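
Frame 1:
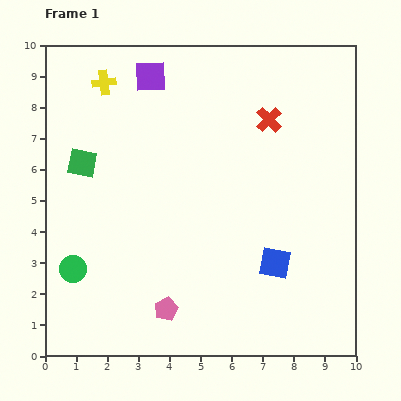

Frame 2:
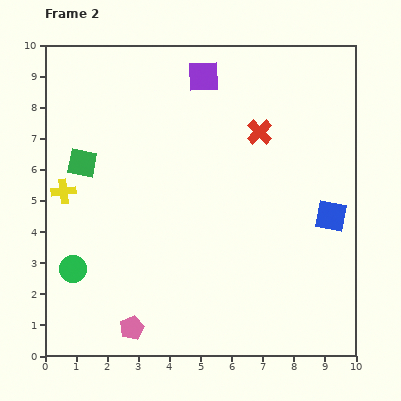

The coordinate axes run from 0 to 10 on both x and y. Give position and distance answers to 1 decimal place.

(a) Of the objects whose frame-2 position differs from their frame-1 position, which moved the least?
the red cross

(moved 0.5)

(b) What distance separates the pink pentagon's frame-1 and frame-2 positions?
1.3

The pink pentagon moved from (3.9, 1.5) to (2.8, 0.9), a distance of √(1.1² + 0.6²) ≈ 1.3.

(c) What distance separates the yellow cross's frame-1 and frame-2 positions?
3.7

The yellow cross moved from (1.9, 8.8) to (0.6, 5.3), a distance of √(1.3² + 3.5²) ≈ 3.7.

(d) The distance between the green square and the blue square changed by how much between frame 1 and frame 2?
+1.2

Distance in frame 1: 7.0. Distance in frame 2: 8.2.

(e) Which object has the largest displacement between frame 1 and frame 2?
the yellow cross

(moved 3.7; next 2.3)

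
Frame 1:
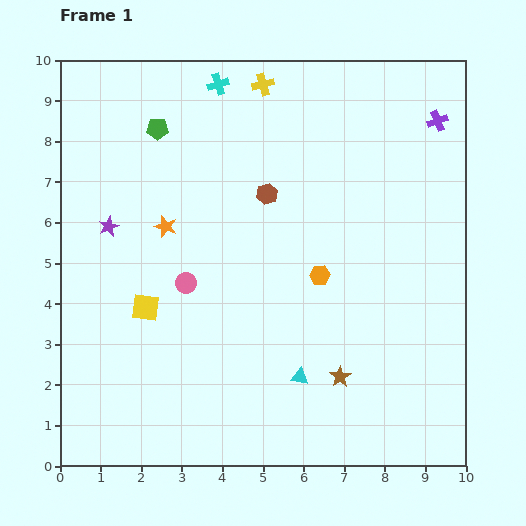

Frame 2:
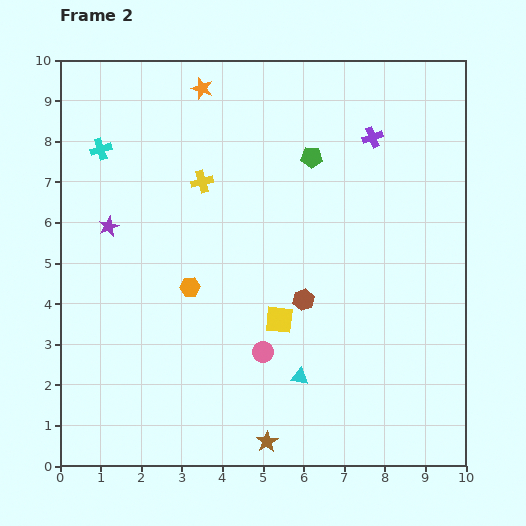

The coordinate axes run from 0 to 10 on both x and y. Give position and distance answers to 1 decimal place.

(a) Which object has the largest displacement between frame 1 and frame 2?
the green pentagon

(moved 3.9; next 3.5)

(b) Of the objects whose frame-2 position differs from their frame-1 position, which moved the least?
the purple cross

(moved 1.6)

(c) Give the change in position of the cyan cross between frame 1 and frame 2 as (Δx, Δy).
(-2.9, -1.6)

The cyan cross was at (3.9, 9.4) in frame 1 and (1.0, 7.8) in frame 2.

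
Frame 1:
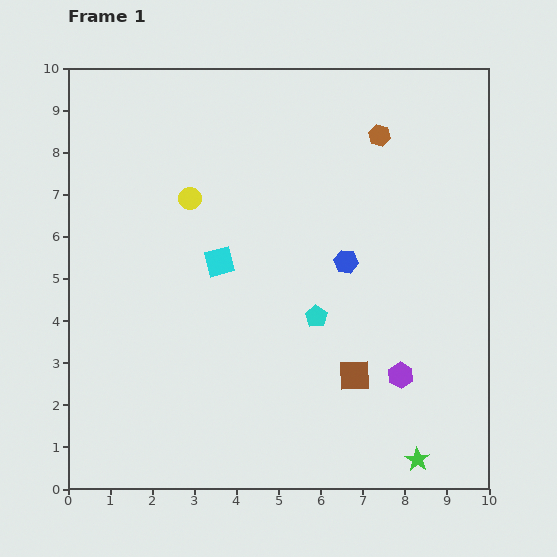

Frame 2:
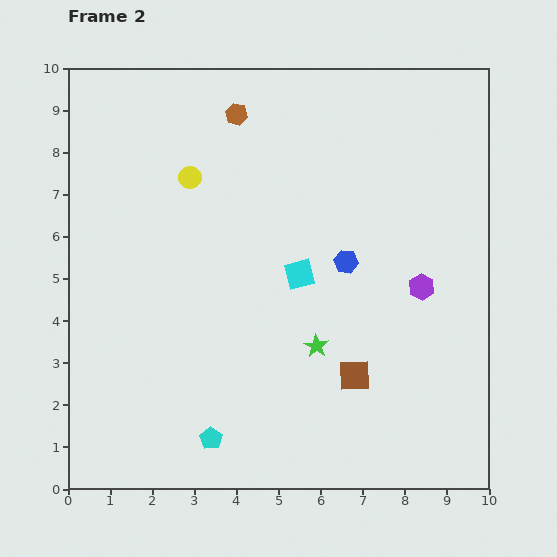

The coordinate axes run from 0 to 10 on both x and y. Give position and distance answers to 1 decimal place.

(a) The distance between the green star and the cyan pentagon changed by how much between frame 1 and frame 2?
-0.9

Distance in frame 1: 4.2. Distance in frame 2: 3.3.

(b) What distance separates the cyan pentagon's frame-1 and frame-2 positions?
3.8

The cyan pentagon moved from (5.9, 4.1) to (3.4, 1.2), a distance of √(2.5² + 2.9²) ≈ 3.8.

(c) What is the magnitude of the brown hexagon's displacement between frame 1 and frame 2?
3.4

The brown hexagon moved from (7.4, 8.4) to (4.0, 8.9), a distance of √(3.4² + 0.5²) ≈ 3.4.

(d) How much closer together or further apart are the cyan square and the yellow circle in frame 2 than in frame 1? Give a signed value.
+1.8

Distance in frame 1: 1.7. Distance in frame 2: 3.5.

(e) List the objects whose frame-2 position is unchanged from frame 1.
the brown square, the blue hexagon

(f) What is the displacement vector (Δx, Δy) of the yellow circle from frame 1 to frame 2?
(0.0, 0.5)

The yellow circle was at (2.9, 6.9) in frame 1 and (2.9, 7.4) in frame 2.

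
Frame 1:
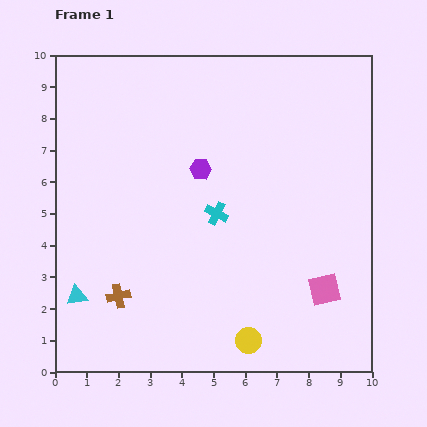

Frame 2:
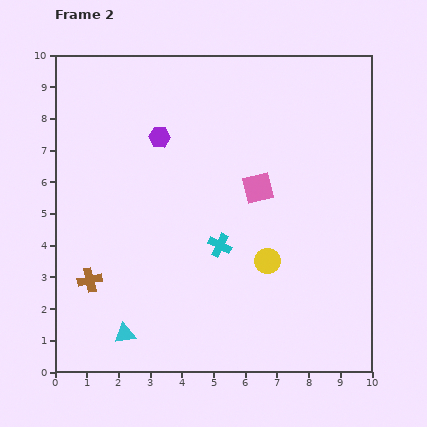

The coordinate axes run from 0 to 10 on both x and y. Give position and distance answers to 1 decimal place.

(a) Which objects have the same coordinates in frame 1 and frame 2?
none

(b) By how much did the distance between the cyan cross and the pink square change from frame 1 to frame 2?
-2.0

Distance in frame 1: 4.2. Distance in frame 2: 2.2.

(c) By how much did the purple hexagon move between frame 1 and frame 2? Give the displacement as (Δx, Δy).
(-1.3, 1.0)

The purple hexagon was at (4.6, 6.4) in frame 1 and (3.3, 7.4) in frame 2.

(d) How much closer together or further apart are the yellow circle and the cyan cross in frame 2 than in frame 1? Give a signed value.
-2.5

Distance in frame 1: 4.1. Distance in frame 2: 1.6.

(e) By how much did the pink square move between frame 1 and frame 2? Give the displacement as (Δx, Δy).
(-2.1, 3.2)

The pink square was at (8.5, 2.6) in frame 1 and (6.4, 5.8) in frame 2.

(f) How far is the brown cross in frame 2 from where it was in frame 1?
1.0

The brown cross moved from (2.0, 2.4) to (1.1, 2.9), a distance of √(0.9² + 0.5²) ≈ 1.0.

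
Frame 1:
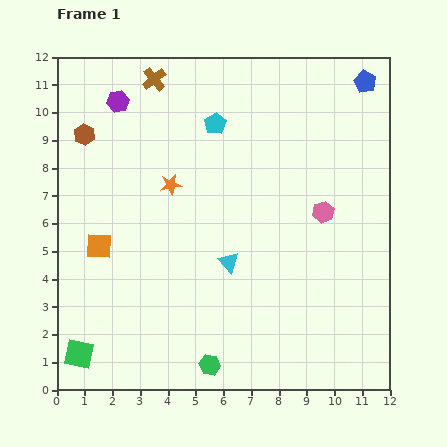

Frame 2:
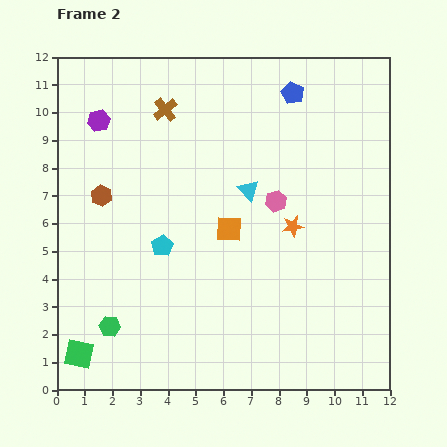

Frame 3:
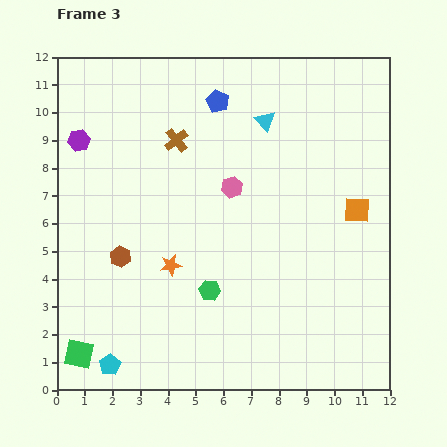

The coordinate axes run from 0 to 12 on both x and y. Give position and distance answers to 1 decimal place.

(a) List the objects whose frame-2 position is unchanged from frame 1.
the green square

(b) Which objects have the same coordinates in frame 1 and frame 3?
the green square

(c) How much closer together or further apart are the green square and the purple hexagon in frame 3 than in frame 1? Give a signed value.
-1.5

Distance in frame 1: 9.2. Distance in frame 3: 7.7.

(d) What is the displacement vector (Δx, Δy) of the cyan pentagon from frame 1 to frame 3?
(-3.8, -8.7)

The cyan pentagon was at (5.7, 9.6) in frame 1 and (1.9, 0.9) in frame 3.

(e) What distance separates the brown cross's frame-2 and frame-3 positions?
1.2

The brown cross moved from (3.9, 10.1) to (4.3, 9.0), a distance of √(0.4² + 1.1²) ≈ 1.2.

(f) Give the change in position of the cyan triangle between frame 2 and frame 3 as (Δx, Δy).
(0.6, 2.5)

The cyan triangle was at (6.9, 7.2) in frame 2 and (7.5, 9.7) in frame 3.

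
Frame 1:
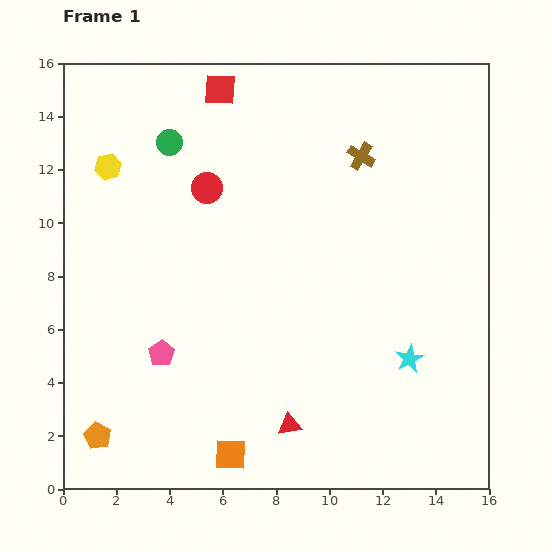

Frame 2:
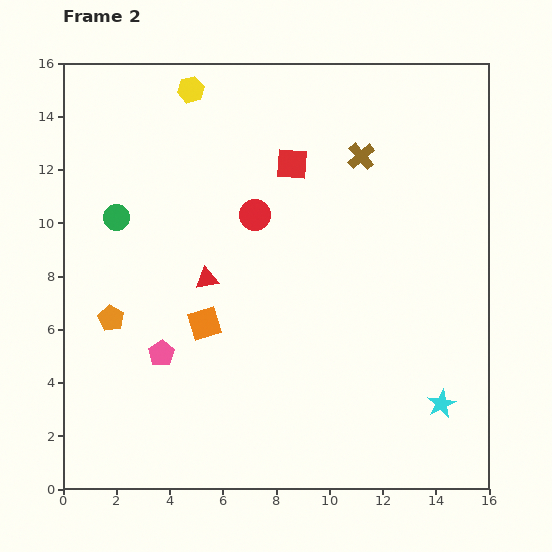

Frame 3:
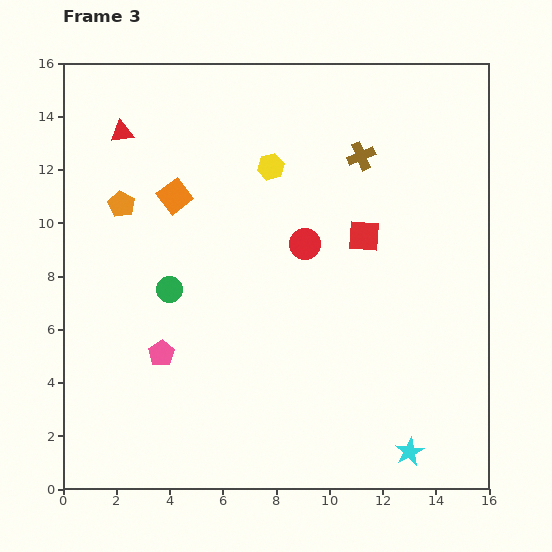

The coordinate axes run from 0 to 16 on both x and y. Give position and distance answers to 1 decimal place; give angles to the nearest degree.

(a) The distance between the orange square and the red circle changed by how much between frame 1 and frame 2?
-5.5

Distance in frame 1: 10.0. Distance in frame 2: 4.5.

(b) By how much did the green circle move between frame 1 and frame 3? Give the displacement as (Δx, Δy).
(0.0, -5.5)

The green circle was at (4.0, 13.0) in frame 1 and (4.0, 7.5) in frame 3.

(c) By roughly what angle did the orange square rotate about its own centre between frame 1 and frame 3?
40° counter-clockwise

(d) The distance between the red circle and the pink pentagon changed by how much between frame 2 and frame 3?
+0.5

Distance in frame 2: 6.3. Distance in frame 3: 6.8.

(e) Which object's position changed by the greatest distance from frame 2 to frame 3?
the red triangle

(moved 6.4; next 4.9)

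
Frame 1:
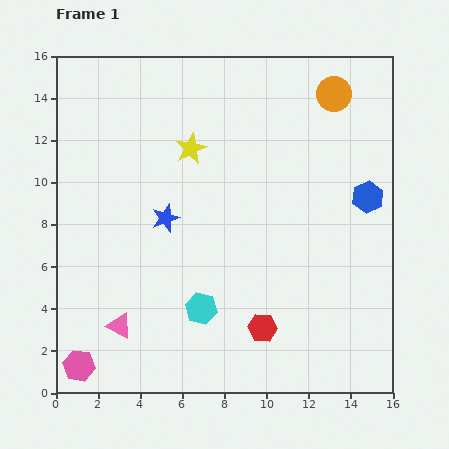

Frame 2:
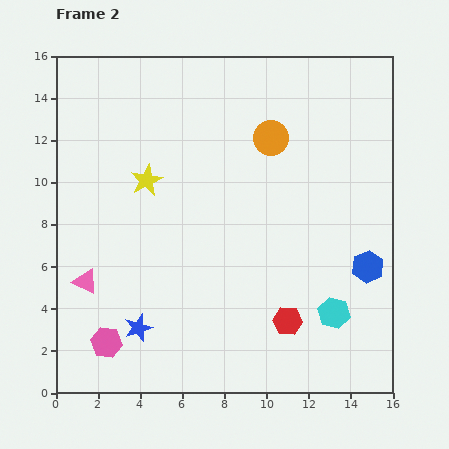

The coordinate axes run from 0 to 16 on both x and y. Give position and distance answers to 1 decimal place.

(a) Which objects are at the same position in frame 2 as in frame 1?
none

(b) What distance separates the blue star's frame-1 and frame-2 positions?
5.4

The blue star moved from (5.2, 8.3) to (3.9, 3.1), a distance of √(1.3² + 5.2²) ≈ 5.4.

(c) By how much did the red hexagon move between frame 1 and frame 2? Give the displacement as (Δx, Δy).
(1.2, 0.3)

The red hexagon was at (9.8, 3.1) in frame 1 and (11.0, 3.4) in frame 2.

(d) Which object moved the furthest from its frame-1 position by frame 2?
the cyan hexagon

(moved 6.3; next 5.4)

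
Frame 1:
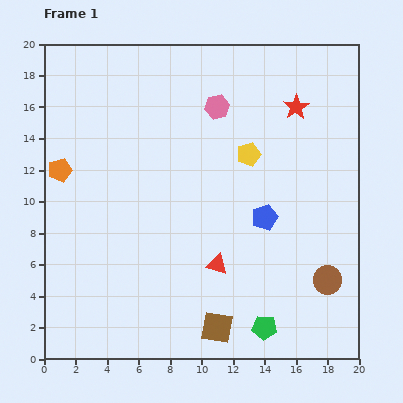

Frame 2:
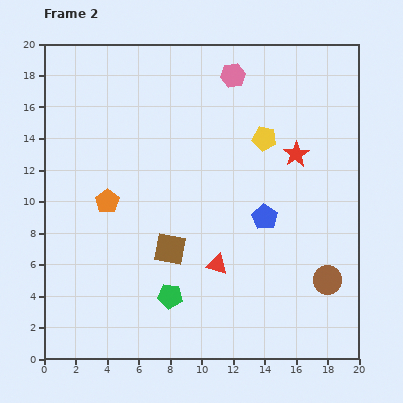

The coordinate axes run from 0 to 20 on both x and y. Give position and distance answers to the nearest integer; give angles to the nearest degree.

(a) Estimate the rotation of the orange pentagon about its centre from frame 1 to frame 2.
19° counter-clockwise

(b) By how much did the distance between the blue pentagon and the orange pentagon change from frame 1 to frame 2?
-3

Distance in frame 1: 13. Distance in frame 2: 10.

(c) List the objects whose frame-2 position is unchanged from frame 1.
the red triangle, the blue pentagon, the brown circle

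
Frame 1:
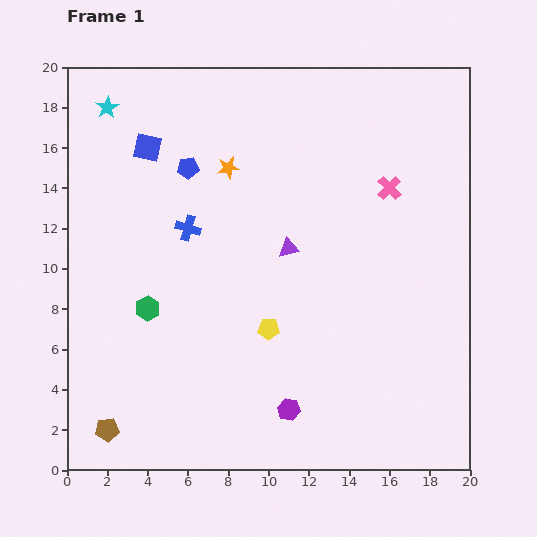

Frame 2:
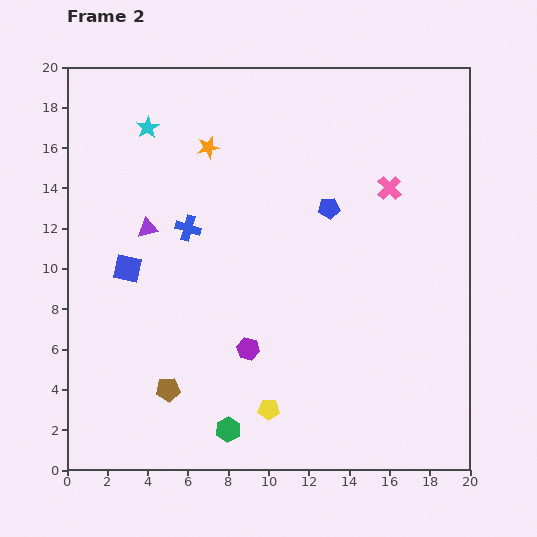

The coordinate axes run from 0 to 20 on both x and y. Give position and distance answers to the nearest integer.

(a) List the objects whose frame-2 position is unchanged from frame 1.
the blue cross, the pink cross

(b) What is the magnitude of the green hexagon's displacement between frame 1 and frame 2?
7

The green hexagon moved from (4, 8) to (8, 2), a distance of √(4² + 6²) ≈ 7.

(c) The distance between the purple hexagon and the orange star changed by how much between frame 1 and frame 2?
-2

Distance in frame 1: 12. Distance in frame 2: 10.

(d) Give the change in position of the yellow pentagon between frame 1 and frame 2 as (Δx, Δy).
(0, -4)

The yellow pentagon was at (10, 7) in frame 1 and (10, 3) in frame 2.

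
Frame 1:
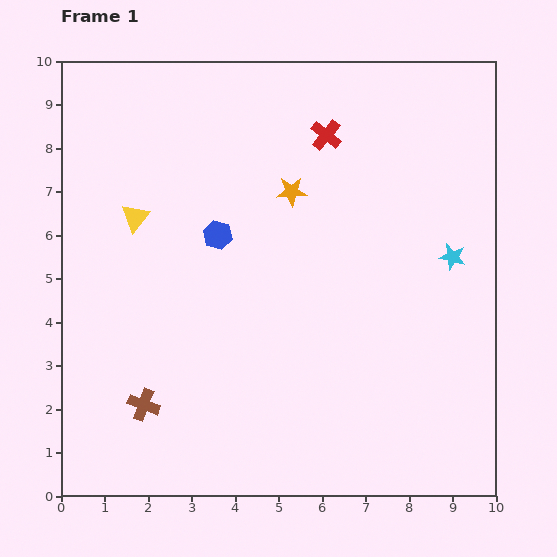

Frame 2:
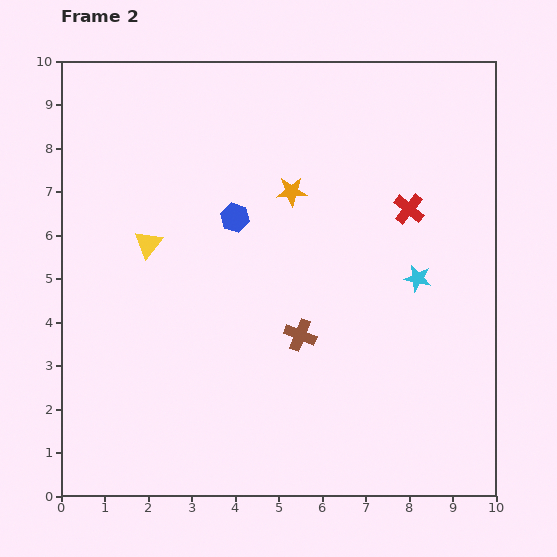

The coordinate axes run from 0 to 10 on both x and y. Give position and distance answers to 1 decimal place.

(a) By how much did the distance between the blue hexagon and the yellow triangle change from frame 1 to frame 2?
+0.2

Distance in frame 1: 1.9. Distance in frame 2: 2.1.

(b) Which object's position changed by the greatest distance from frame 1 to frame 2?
the brown cross

(moved 3.9; next 2.5)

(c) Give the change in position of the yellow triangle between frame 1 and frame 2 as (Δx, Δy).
(0.3, -0.6)

The yellow triangle was at (1.7, 6.4) in frame 1 and (2.0, 5.8) in frame 2.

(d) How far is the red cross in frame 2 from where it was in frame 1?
2.5

The red cross moved from (6.1, 8.3) to (8.0, 6.6), a distance of √(1.9² + 1.7²) ≈ 2.5.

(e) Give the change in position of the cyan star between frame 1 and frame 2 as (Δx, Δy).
(-0.8, -0.5)

The cyan star was at (9.0, 5.5) in frame 1 and (8.2, 5.0) in frame 2.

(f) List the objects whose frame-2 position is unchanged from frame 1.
the orange star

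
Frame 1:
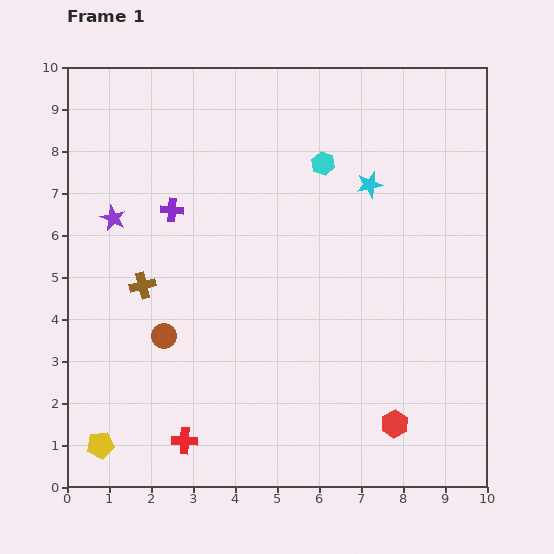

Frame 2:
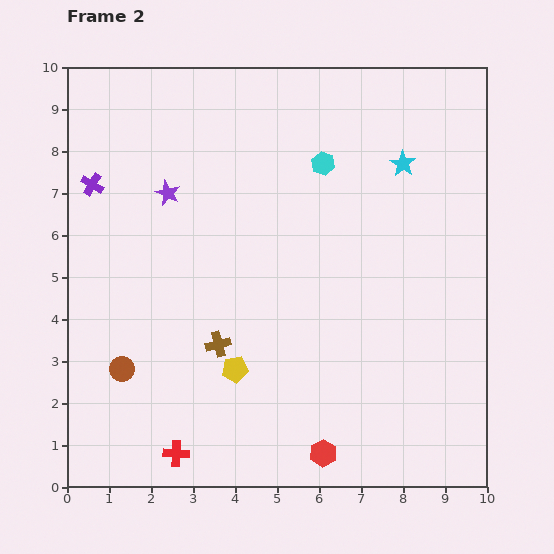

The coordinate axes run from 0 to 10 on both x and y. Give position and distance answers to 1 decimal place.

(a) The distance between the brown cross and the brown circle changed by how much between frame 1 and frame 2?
+1.1

Distance in frame 1: 1.3. Distance in frame 2: 2.4.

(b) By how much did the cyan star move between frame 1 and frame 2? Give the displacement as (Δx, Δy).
(0.8, 0.5)

The cyan star was at (7.2, 7.2) in frame 1 and (8.0, 7.7) in frame 2.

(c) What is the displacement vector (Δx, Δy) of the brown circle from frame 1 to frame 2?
(-1.0, -0.8)

The brown circle was at (2.3, 3.6) in frame 1 and (1.3, 2.8) in frame 2.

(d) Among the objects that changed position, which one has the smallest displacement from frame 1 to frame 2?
the red cross

(moved 0.4)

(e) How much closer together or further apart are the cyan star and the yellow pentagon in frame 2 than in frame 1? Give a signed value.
-2.6

Distance in frame 1: 8.9. Distance in frame 2: 6.3.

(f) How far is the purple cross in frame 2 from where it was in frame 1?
2.0

The purple cross moved from (2.5, 6.6) to (0.6, 7.2), a distance of √(1.9² + 0.6²) ≈ 2.0.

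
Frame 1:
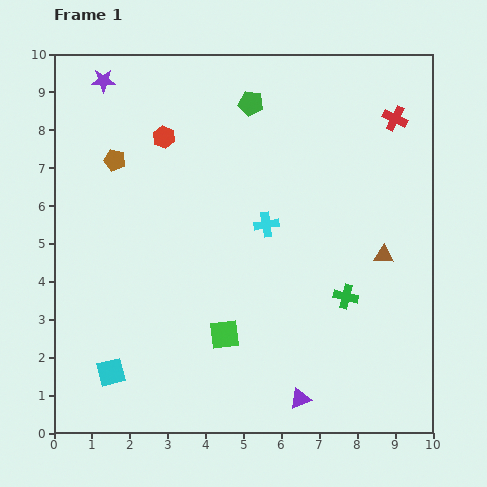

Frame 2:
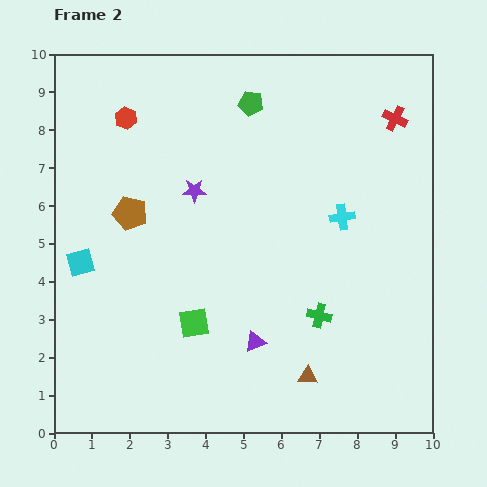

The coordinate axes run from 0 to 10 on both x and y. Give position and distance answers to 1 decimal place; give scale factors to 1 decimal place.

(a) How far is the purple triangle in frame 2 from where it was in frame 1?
1.9

The purple triangle moved from (6.5, 0.9) to (5.3, 2.4), a distance of √(1.2² + 1.5²) ≈ 1.9.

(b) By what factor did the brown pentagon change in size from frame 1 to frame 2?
1.6×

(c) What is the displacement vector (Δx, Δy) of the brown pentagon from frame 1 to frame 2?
(0.4, -1.4)

The brown pentagon was at (1.6, 7.2) in frame 1 and (2.0, 5.8) in frame 2.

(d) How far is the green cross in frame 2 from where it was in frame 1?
0.9

The green cross moved from (7.7, 3.6) to (7.0, 3.1), a distance of √(0.7² + 0.5²) ≈ 0.9.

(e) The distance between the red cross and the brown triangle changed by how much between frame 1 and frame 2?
+3.6

Distance in frame 1: 3.6. Distance in frame 2: 7.2.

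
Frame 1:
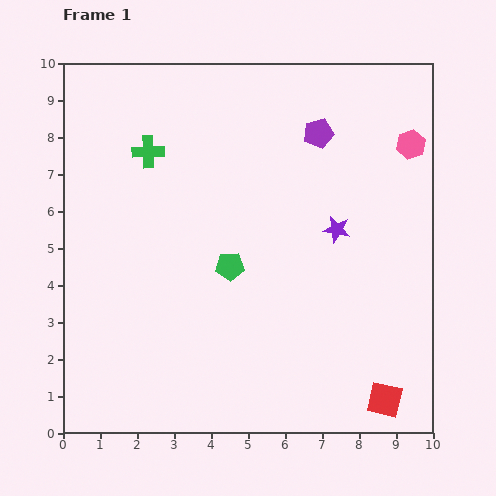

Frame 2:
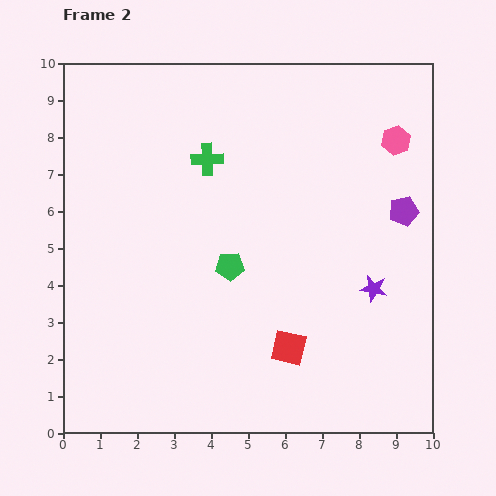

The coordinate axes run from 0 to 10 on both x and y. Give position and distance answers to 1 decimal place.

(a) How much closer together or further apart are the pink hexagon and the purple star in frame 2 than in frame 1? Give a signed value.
+1.0

Distance in frame 1: 3.0. Distance in frame 2: 4.0.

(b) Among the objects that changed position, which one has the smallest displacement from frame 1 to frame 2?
the pink hexagon

(moved 0.4)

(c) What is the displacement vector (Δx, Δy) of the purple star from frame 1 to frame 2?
(1.0, -1.6)

The purple star was at (7.4, 5.5) in frame 1 and (8.4, 3.9) in frame 2.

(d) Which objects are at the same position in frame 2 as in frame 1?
the green pentagon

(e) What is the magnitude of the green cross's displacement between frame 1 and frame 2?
1.6

The green cross moved from (2.3, 7.6) to (3.9, 7.4), a distance of √(1.6² + 0.2²) ≈ 1.6.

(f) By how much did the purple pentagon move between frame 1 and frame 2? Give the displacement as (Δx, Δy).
(2.3, -2.1)

The purple pentagon was at (6.9, 8.1) in frame 1 and (9.2, 6.0) in frame 2.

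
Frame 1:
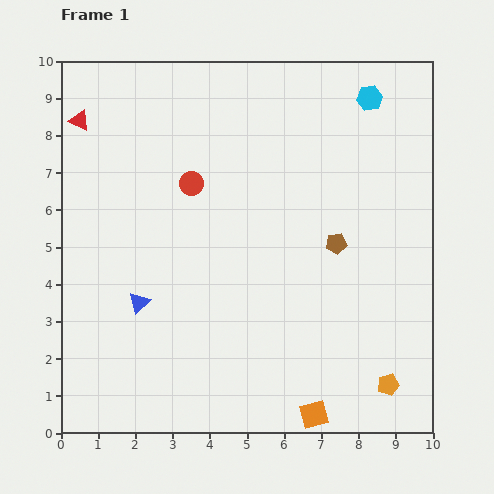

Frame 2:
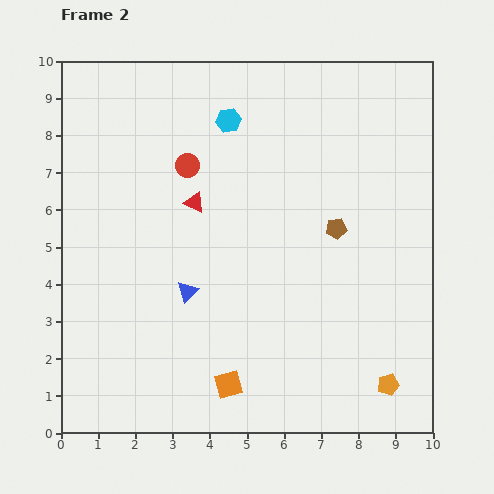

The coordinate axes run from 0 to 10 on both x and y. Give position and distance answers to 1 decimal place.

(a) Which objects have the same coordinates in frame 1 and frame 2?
the orange pentagon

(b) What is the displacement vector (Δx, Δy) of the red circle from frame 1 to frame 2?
(-0.1, 0.5)

The red circle was at (3.5, 6.7) in frame 1 and (3.4, 7.2) in frame 2.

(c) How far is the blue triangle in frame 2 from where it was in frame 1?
1.3

The blue triangle moved from (2.1, 3.5) to (3.4, 3.8), a distance of √(1.3² + 0.3²) ≈ 1.3.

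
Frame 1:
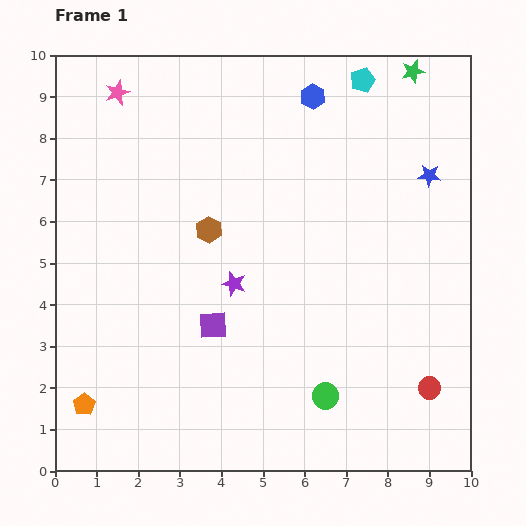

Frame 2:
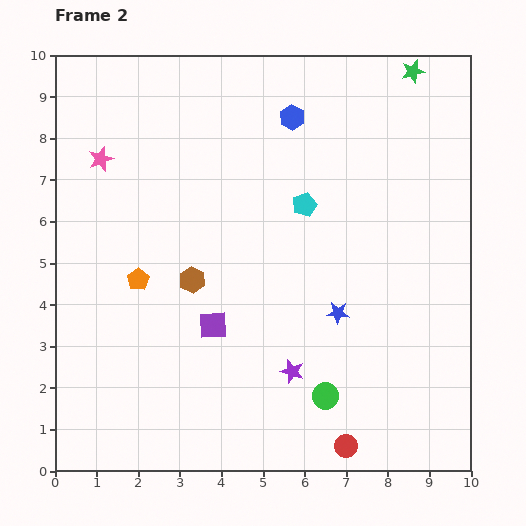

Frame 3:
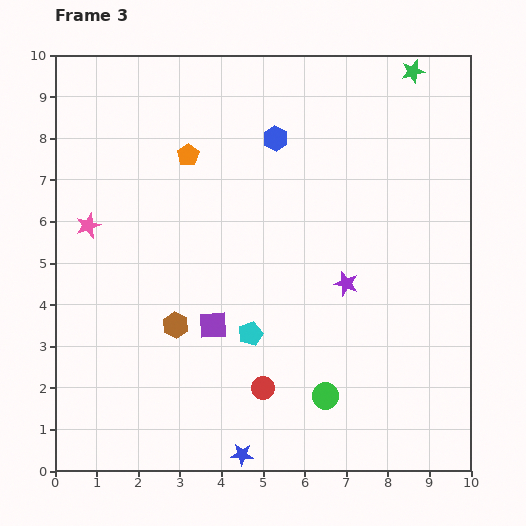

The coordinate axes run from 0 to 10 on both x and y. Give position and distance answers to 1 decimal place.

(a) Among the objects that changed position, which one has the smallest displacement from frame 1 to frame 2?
the blue hexagon

(moved 0.7)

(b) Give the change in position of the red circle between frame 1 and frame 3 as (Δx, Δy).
(-4.0, 0.0)

The red circle was at (9.0, 2.0) in frame 1 and (5.0, 2.0) in frame 3.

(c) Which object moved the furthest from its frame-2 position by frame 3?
the blue star

(moved 4.1; next 3.4)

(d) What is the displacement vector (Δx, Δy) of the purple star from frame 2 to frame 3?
(1.3, 2.1)

The purple star was at (5.7, 2.4) in frame 2 and (7.0, 4.5) in frame 3.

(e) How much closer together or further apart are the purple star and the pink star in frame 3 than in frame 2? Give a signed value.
-0.5

Distance in frame 2: 6.9. Distance in frame 3: 6.4.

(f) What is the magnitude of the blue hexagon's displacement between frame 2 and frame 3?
0.6

The blue hexagon moved from (5.7, 8.5) to (5.3, 8.0), a distance of √(0.4² + 0.5²) ≈ 0.6.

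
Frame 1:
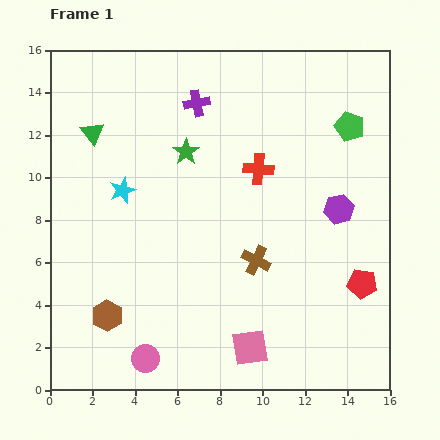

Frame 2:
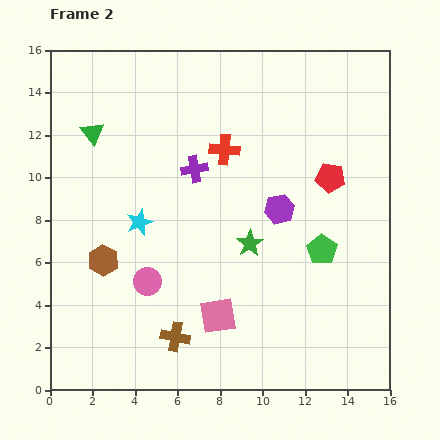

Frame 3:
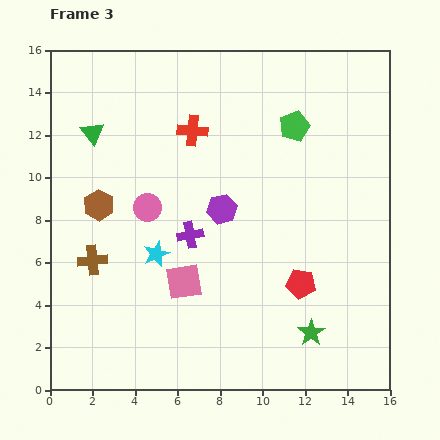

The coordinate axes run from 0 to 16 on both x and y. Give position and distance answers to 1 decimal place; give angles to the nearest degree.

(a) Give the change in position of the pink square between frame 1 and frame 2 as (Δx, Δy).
(-1.5, 1.5)

The pink square was at (9.4, 2.0) in frame 1 and (7.9, 3.5) in frame 2.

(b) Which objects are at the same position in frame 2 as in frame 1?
the green triangle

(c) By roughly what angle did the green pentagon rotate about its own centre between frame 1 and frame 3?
30° clockwise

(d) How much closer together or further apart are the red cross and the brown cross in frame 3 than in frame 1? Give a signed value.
+3.4

Distance in frame 1: 4.3. Distance in frame 3: 7.7.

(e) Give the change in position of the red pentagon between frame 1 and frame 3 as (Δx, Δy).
(-2.9, 0.0)

The red pentagon was at (14.7, 5.0) in frame 1 and (11.8, 5.0) in frame 3.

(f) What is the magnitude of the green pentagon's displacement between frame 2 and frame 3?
5.9

The green pentagon moved from (12.8, 6.6) to (11.5, 12.4), a distance of √(1.3² + 5.8²) ≈ 5.9.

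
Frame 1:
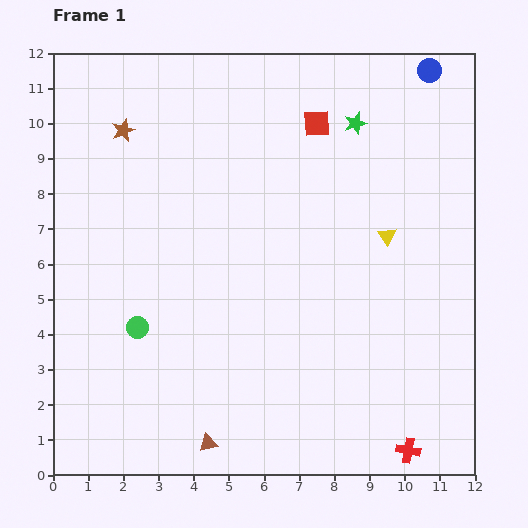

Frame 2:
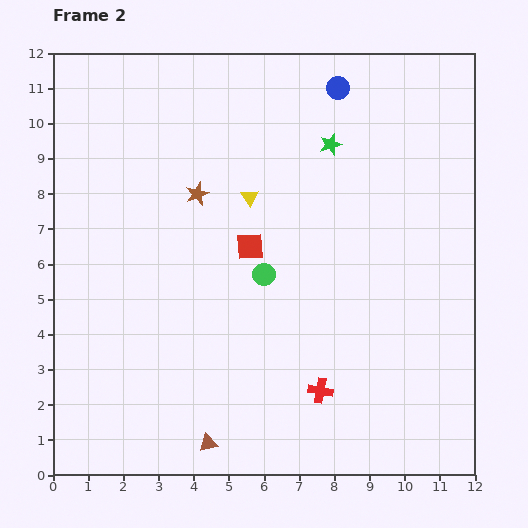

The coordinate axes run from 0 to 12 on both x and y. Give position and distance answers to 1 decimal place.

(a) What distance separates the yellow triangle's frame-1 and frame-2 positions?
4.1

The yellow triangle moved from (9.5, 6.8) to (5.6, 7.9), a distance of √(3.9² + 1.1²) ≈ 4.1.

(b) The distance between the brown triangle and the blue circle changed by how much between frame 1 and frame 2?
-1.5

Distance in frame 1: 12.3. Distance in frame 2: 10.8.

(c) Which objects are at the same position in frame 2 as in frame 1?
the brown triangle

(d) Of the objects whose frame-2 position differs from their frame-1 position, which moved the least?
the green star

(moved 0.9)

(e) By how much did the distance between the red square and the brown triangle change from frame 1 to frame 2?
-3.9

Distance in frame 1: 9.6. Distance in frame 2: 5.7.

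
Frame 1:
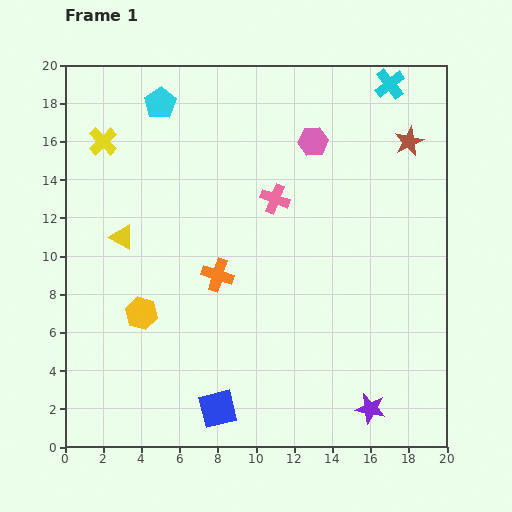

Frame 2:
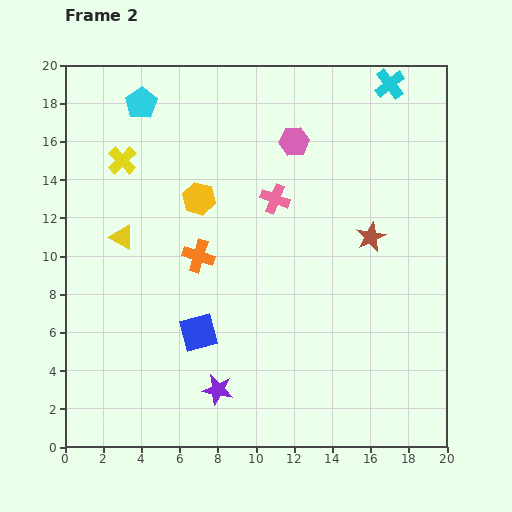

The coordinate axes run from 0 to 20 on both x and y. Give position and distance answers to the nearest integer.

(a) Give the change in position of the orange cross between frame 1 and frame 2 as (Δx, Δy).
(-1, 1)

The orange cross was at (8, 9) in frame 1 and (7, 10) in frame 2.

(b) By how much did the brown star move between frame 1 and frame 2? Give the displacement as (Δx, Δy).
(-2, -5)

The brown star was at (18, 16) in frame 1 and (16, 11) in frame 2.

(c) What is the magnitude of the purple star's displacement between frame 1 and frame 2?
8

The purple star moved from (16, 2) to (8, 3), a distance of √(8² + 1²) ≈ 8.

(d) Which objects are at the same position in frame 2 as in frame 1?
the pink cross, the cyan cross, the yellow triangle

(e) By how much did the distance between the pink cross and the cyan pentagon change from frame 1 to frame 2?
+1

Distance in frame 1: 8. Distance in frame 2: 9.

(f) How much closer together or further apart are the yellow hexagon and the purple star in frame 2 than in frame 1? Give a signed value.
-3

Distance in frame 1: 13. Distance in frame 2: 10.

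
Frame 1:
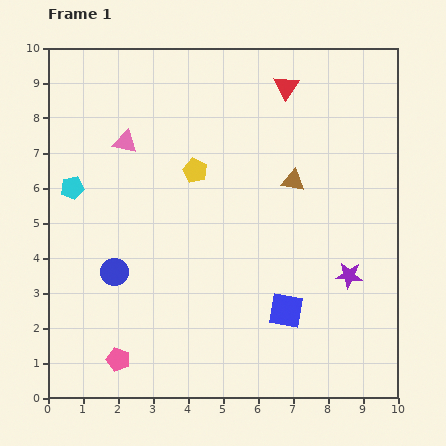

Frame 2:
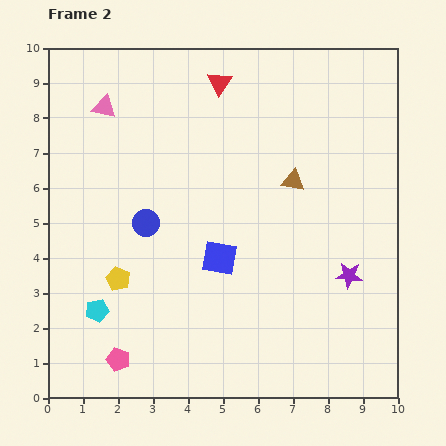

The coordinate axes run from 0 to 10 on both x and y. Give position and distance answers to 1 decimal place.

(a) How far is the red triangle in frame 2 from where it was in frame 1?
1.9

The red triangle moved from (6.8, 8.9) to (4.9, 9.0), a distance of √(1.9² + 0.1²) ≈ 1.9.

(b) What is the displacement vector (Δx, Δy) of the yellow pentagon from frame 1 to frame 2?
(-2.2, -3.1)

The yellow pentagon was at (4.2, 6.5) in frame 1 and (2.0, 3.4) in frame 2.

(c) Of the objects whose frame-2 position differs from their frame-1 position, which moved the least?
the pink triangle

(moved 1.2)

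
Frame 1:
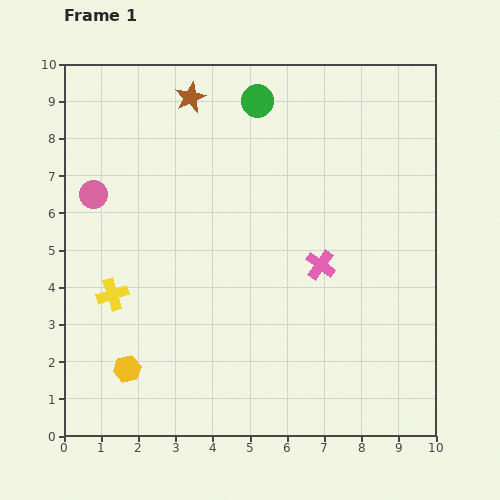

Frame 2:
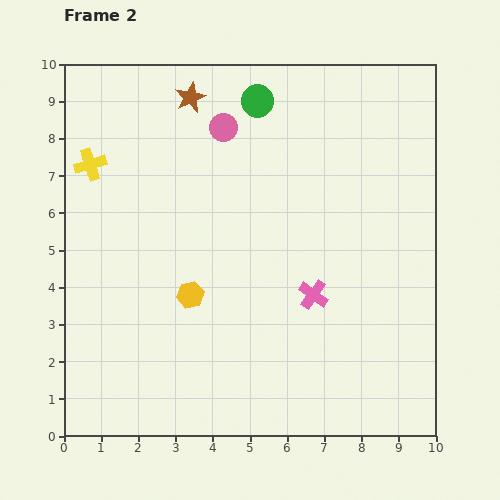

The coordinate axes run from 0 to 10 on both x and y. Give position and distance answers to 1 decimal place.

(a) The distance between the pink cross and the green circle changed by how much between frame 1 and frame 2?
+0.7

Distance in frame 1: 4.7. Distance in frame 2: 5.4.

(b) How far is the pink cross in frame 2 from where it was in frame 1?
0.8

The pink cross moved from (6.9, 4.6) to (6.7, 3.8), a distance of √(0.2² + 0.8²) ≈ 0.8.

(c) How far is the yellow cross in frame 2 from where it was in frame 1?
3.6

The yellow cross moved from (1.3, 3.8) to (0.7, 7.3), a distance of √(0.6² + 3.5²) ≈ 3.6.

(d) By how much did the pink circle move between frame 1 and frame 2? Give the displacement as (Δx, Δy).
(3.5, 1.8)

The pink circle was at (0.8, 6.5) in frame 1 and (4.3, 8.3) in frame 2.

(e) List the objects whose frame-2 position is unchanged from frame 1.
the green circle, the brown star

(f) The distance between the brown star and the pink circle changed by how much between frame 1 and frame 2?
-2.5

Distance in frame 1: 3.7. Distance in frame 2: 1.2.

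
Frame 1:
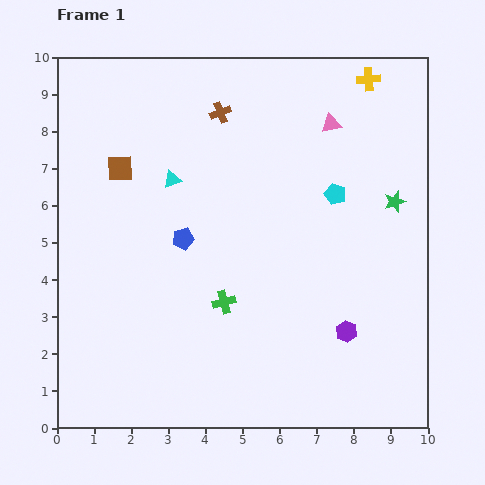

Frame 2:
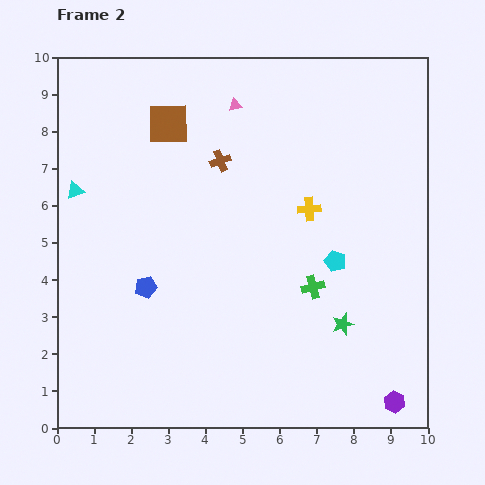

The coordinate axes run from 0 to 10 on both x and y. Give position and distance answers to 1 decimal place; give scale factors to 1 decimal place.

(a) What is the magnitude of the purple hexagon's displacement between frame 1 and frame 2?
2.3

The purple hexagon moved from (7.8, 2.6) to (9.1, 0.7), a distance of √(1.3² + 1.9²) ≈ 2.3.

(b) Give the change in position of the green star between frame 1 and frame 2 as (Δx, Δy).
(-1.4, -3.3)

The green star was at (9.1, 6.1) in frame 1 and (7.7, 2.8) in frame 2.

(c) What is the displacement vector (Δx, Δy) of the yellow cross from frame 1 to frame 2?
(-1.6, -3.5)

The yellow cross was at (8.4, 9.4) in frame 1 and (6.8, 5.9) in frame 2.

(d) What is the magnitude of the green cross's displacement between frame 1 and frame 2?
2.4

The green cross moved from (4.5, 3.4) to (6.9, 3.8), a distance of √(2.4² + 0.4²) ≈ 2.4.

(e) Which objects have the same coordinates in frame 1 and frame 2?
none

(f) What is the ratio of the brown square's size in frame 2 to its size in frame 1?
1.6×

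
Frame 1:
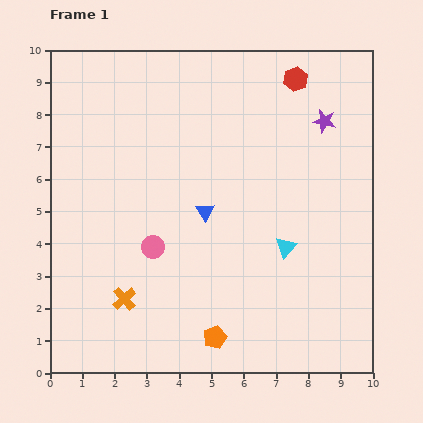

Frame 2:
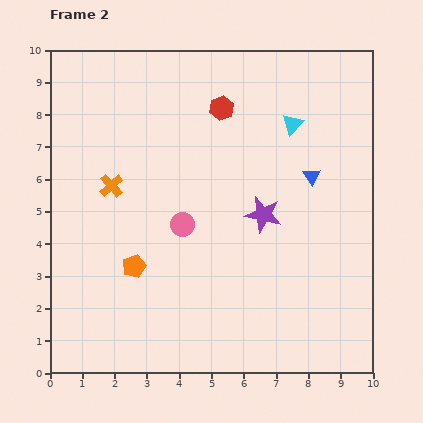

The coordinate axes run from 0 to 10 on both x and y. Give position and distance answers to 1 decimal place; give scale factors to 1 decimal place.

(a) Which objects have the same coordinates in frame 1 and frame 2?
none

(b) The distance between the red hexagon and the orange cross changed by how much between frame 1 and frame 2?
-4.4

Distance in frame 1: 8.6. Distance in frame 2: 4.2.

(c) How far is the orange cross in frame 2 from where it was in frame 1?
3.5

The orange cross moved from (2.3, 2.3) to (1.9, 5.8), a distance of √(0.4² + 3.5²) ≈ 3.5.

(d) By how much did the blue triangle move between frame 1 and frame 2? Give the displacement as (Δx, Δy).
(3.3, 1.1)

The blue triangle was at (4.8, 5.0) in frame 1 and (8.1, 6.1) in frame 2.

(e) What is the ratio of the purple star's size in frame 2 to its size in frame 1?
1.6×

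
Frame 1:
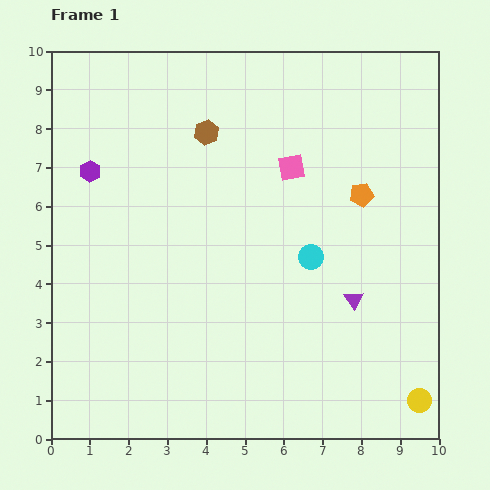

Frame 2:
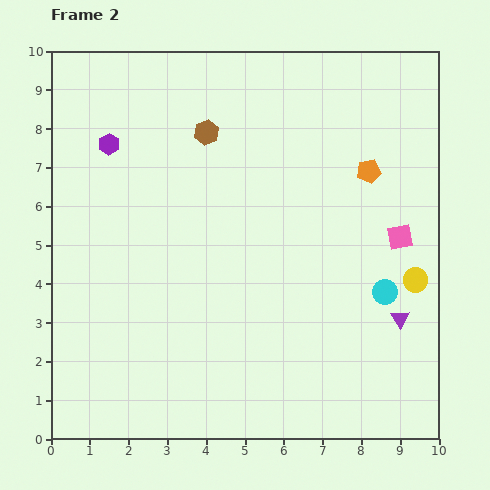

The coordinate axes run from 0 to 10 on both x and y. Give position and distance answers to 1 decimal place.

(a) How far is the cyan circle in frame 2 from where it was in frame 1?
2.1

The cyan circle moved from (6.7, 4.7) to (8.6, 3.8), a distance of √(1.9² + 0.9²) ≈ 2.1.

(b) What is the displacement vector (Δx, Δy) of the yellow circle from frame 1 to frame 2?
(-0.1, 3.1)

The yellow circle was at (9.5, 1.0) in frame 1 and (9.4, 4.1) in frame 2.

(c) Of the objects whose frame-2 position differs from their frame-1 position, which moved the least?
the orange pentagon

(moved 0.6)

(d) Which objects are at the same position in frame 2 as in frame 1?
the brown hexagon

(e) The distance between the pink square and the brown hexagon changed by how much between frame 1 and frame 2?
+3.3

Distance in frame 1: 2.4. Distance in frame 2: 5.7.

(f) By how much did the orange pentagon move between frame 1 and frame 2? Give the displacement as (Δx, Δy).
(0.2, 0.6)

The orange pentagon was at (8.0, 6.3) in frame 1 and (8.2, 6.9) in frame 2.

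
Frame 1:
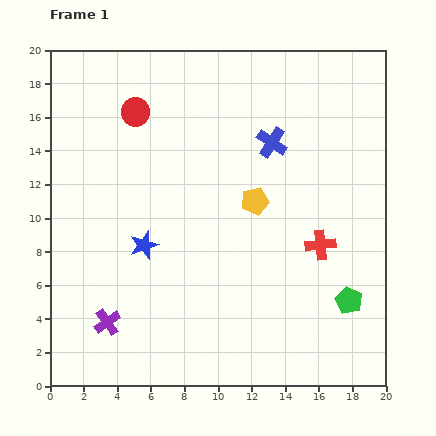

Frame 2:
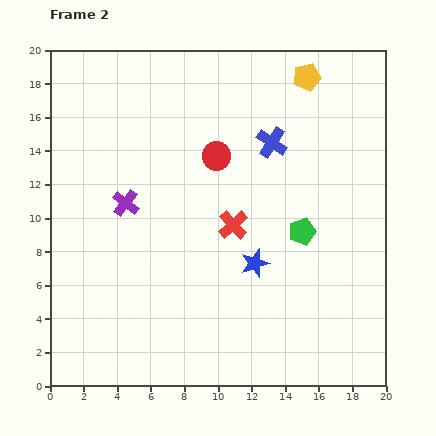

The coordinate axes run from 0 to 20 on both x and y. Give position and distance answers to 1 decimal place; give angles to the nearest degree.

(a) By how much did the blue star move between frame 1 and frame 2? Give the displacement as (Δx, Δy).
(6.6, -1.1)

The blue star was at (5.6, 8.4) in frame 1 and (12.2, 7.3) in frame 2.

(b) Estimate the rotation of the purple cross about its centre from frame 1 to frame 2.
18° counter-clockwise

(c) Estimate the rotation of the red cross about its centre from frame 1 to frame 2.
36° counter-clockwise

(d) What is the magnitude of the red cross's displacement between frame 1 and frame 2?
5.3

The red cross moved from (16.1, 8.4) to (10.9, 9.6), a distance of √(5.2² + 1.2²) ≈ 5.3.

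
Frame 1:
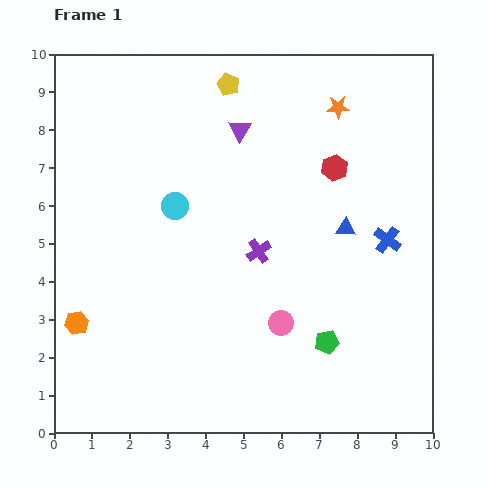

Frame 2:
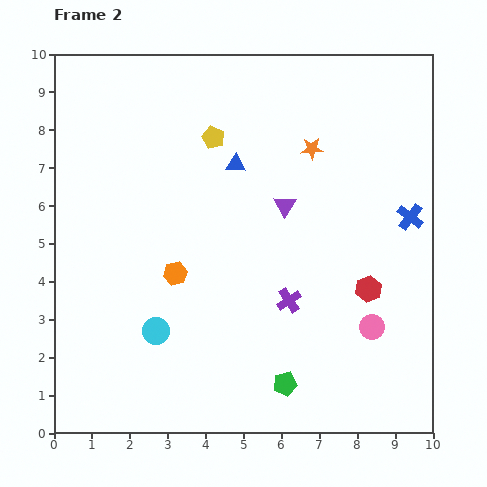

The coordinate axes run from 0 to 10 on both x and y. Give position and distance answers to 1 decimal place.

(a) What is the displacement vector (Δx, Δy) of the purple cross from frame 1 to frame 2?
(0.8, -1.3)

The purple cross was at (5.4, 4.8) in frame 1 and (6.2, 3.5) in frame 2.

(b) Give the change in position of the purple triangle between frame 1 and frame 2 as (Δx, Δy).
(1.2, -2.0)

The purple triangle was at (4.9, 8.0) in frame 1 and (6.1, 6.0) in frame 2.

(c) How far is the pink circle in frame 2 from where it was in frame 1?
2.4

The pink circle moved from (6.0, 2.9) to (8.4, 2.8), a distance of √(2.4² + 0.1²) ≈ 2.4.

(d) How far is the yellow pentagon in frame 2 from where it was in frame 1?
1.5

The yellow pentagon moved from (4.6, 9.2) to (4.2, 7.8), a distance of √(0.4² + 1.4²) ≈ 1.5.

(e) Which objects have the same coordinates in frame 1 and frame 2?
none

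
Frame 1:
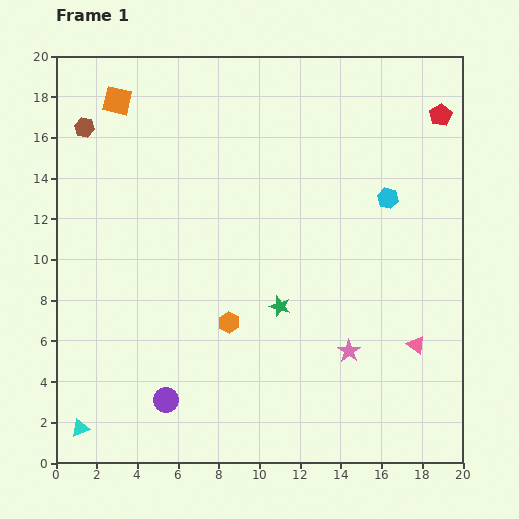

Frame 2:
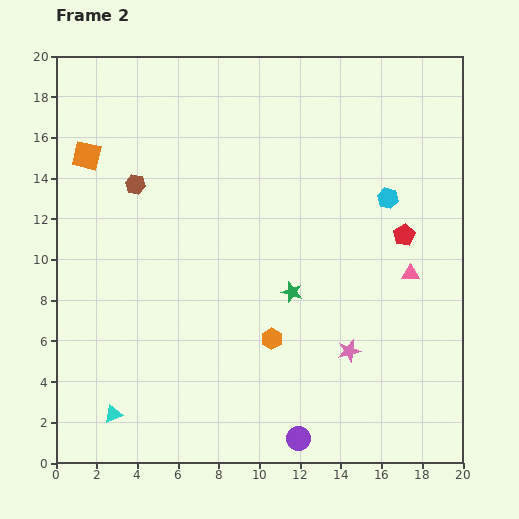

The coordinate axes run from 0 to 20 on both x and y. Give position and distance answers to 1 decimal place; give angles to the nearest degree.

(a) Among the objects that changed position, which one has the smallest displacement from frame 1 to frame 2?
the green star

(moved 0.9)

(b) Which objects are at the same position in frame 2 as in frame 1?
the pink star, the cyan hexagon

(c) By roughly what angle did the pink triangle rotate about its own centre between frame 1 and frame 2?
36° counter-clockwise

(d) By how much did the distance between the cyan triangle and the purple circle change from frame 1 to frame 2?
+4.8

Distance in frame 1: 4.4. Distance in frame 2: 9.2.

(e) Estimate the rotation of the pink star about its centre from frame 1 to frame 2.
23° clockwise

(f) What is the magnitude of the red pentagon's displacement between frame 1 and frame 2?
6.2

The red pentagon moved from (18.9, 17.1) to (17.1, 11.2), a distance of √(1.8² + 5.9²) ≈ 6.2.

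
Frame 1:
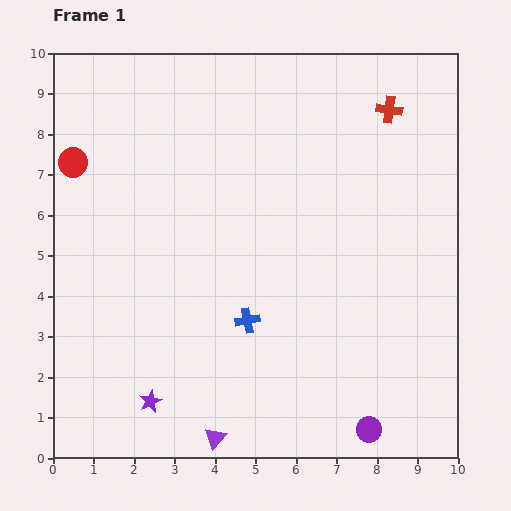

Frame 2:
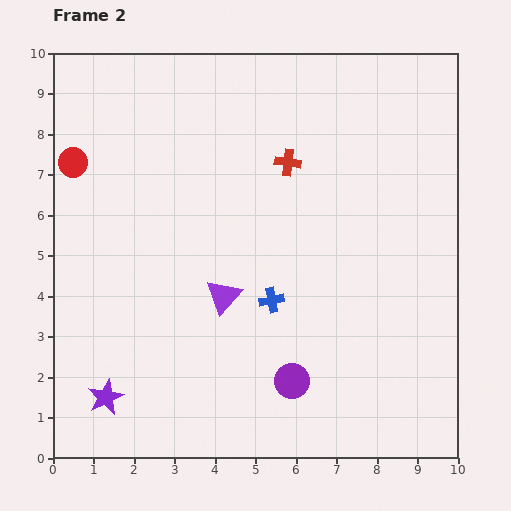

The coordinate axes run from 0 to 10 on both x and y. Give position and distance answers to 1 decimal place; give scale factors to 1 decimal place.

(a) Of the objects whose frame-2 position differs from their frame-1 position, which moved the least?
the blue cross

(moved 0.8)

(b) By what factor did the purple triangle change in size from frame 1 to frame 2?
1.6×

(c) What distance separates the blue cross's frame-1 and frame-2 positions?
0.8

The blue cross moved from (4.8, 3.4) to (5.4, 3.9), a distance of √(0.6² + 0.5²) ≈ 0.8.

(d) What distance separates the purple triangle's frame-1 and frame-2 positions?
3.5

The purple triangle moved from (4.0, 0.5) to (4.2, 4.0), a distance of √(0.2² + 3.5²) ≈ 3.5.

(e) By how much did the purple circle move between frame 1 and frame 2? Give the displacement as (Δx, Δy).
(-1.9, 1.2)

The purple circle was at (7.8, 0.7) in frame 1 and (5.9, 1.9) in frame 2.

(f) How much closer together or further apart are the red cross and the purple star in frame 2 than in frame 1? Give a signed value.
-2.0

Distance in frame 1: 9.3. Distance in frame 2: 7.3.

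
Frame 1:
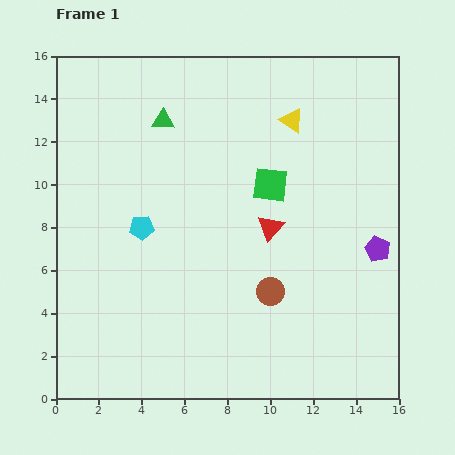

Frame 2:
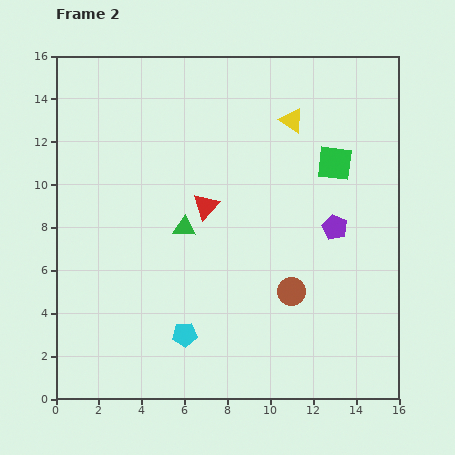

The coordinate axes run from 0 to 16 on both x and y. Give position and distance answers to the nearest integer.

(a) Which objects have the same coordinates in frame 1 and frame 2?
the yellow triangle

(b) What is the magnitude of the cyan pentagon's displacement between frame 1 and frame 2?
5

The cyan pentagon moved from (4, 8) to (6, 3), a distance of √(2² + 5²) ≈ 5.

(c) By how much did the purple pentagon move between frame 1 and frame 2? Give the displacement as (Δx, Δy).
(-2, 1)

The purple pentagon was at (15, 7) in frame 1 and (13, 8) in frame 2.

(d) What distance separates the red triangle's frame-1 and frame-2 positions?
3

The red triangle moved from (10, 8) to (7, 9), a distance of √(3² + 1²) ≈ 3.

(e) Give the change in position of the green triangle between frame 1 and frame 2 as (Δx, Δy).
(1, -5)

The green triangle was at (5, 13) in frame 1 and (6, 8) in frame 2.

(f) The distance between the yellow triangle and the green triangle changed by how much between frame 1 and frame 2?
+1

Distance in frame 1: 6. Distance in frame 2: 7.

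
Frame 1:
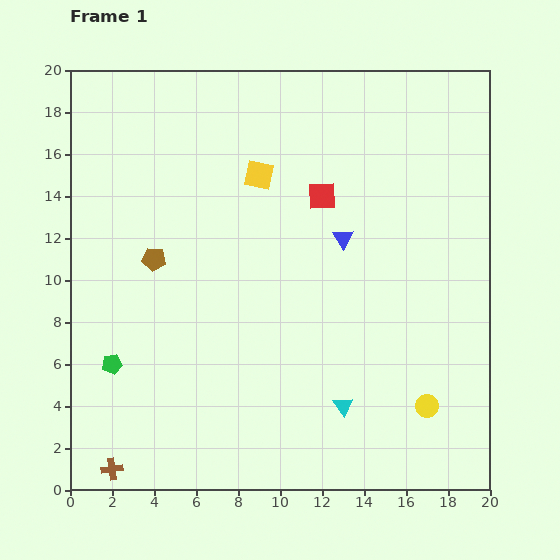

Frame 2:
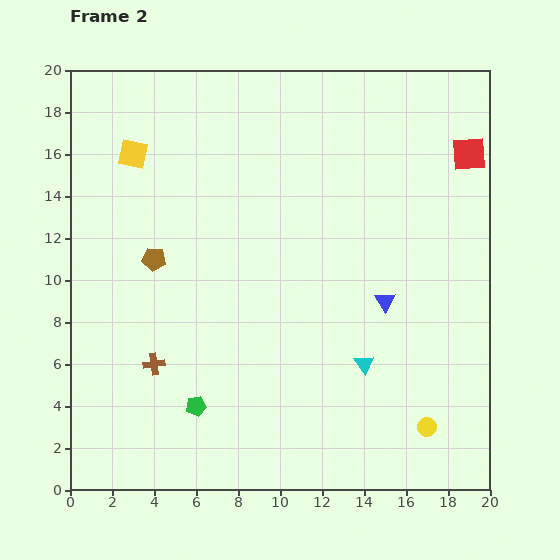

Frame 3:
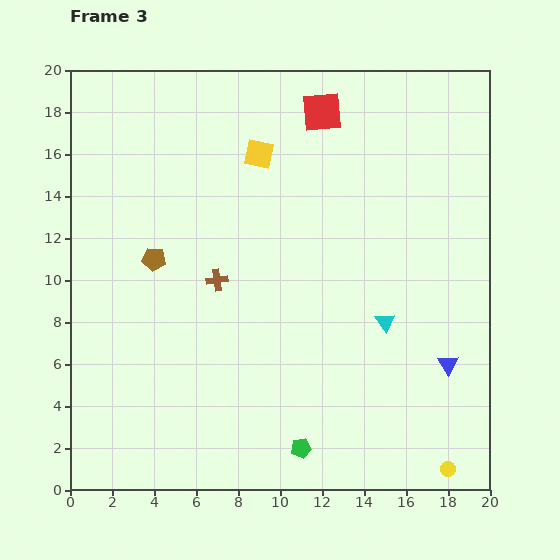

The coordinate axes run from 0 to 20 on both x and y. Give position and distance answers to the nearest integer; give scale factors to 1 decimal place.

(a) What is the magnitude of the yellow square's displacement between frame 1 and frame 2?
6

The yellow square moved from (9, 15) to (3, 16), a distance of √(6² + 1²) ≈ 6.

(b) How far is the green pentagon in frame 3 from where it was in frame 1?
10

The green pentagon moved from (2, 6) to (11, 2), a distance of √(9² + 4²) ≈ 10.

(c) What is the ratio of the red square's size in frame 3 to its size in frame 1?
1.4×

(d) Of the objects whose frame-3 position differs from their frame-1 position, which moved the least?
the yellow square

(moved 1)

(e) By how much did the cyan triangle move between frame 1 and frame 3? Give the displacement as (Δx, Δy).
(2, 4)

The cyan triangle was at (13, 4) in frame 1 and (15, 8) in frame 3.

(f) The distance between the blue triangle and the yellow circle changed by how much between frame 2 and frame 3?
-1

Distance in frame 2: 6. Distance in frame 3: 5.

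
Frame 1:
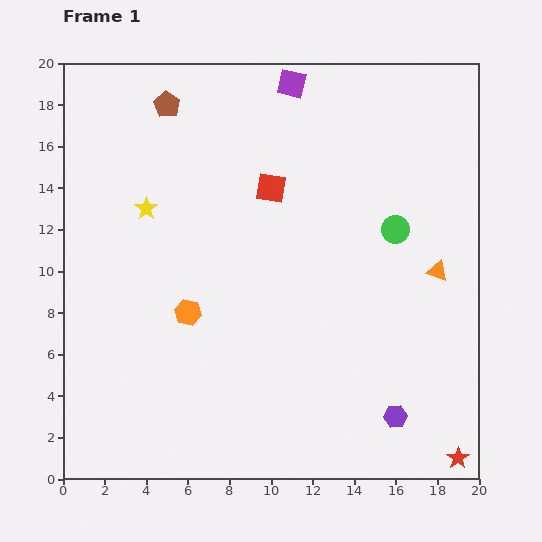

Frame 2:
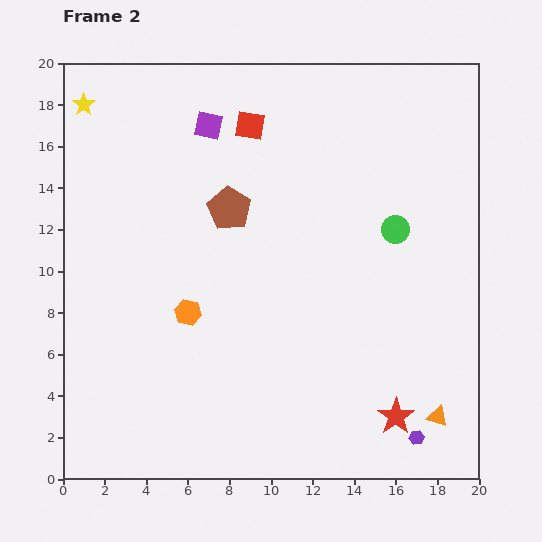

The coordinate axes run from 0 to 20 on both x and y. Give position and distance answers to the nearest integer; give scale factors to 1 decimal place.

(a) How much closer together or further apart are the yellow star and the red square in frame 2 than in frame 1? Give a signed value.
+2

Distance in frame 1: 6. Distance in frame 2: 8.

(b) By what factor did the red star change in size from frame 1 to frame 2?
1.7×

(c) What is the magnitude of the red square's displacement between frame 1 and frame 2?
3

The red square moved from (10, 14) to (9, 17), a distance of √(1² + 3²) ≈ 3.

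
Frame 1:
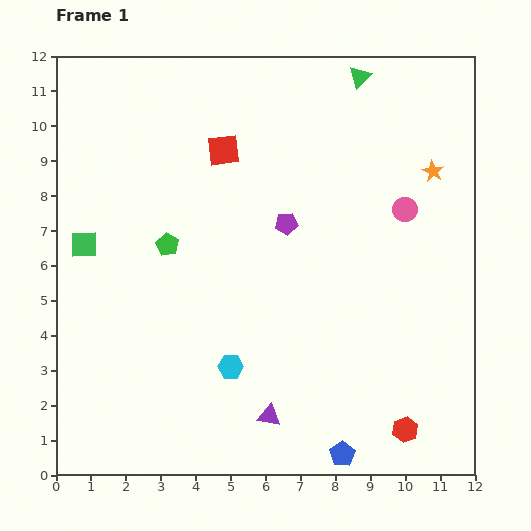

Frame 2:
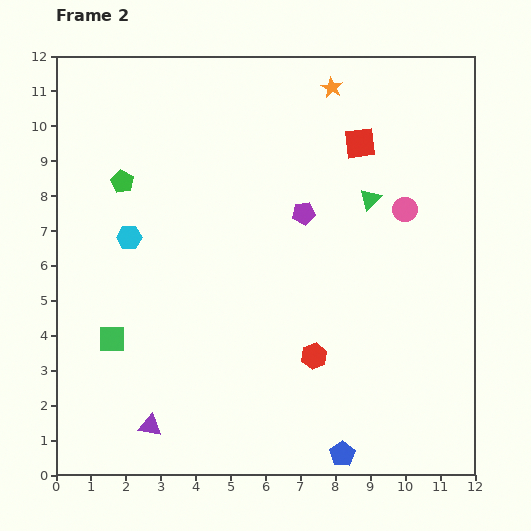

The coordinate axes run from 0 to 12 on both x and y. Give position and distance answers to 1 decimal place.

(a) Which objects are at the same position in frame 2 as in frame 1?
the pink circle, the blue pentagon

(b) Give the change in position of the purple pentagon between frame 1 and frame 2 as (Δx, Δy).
(0.5, 0.3)

The purple pentagon was at (6.6, 7.2) in frame 1 and (7.1, 7.5) in frame 2.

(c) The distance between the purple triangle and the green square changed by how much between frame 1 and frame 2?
-4.5

Distance in frame 1: 7.2. Distance in frame 2: 2.7.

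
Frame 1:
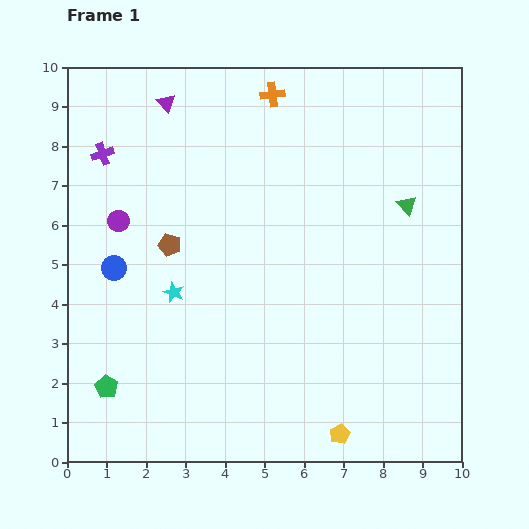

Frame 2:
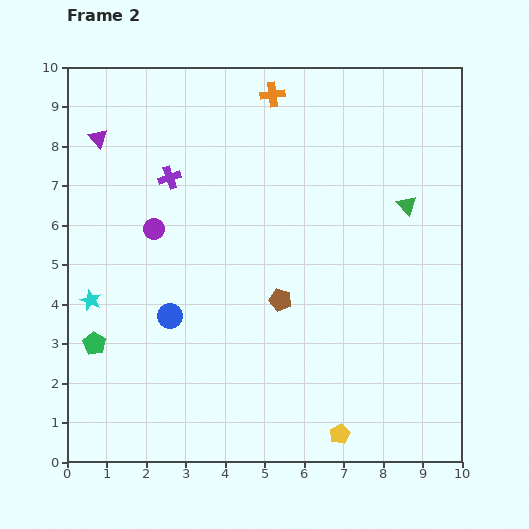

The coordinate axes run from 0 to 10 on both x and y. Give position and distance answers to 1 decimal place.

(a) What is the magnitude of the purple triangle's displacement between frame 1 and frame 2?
1.9

The purple triangle moved from (2.5, 9.1) to (0.8, 8.2), a distance of √(1.7² + 0.9²) ≈ 1.9.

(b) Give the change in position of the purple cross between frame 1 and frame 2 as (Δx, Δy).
(1.7, -0.6)

The purple cross was at (0.9, 7.8) in frame 1 and (2.6, 7.2) in frame 2.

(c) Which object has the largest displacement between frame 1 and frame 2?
the brown pentagon

(moved 3.1; next 2.1)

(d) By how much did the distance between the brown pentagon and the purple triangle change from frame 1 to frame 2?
+2.6

Distance in frame 1: 3.6. Distance in frame 2: 6.2.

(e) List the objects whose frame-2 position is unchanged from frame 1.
the orange cross, the yellow pentagon, the green triangle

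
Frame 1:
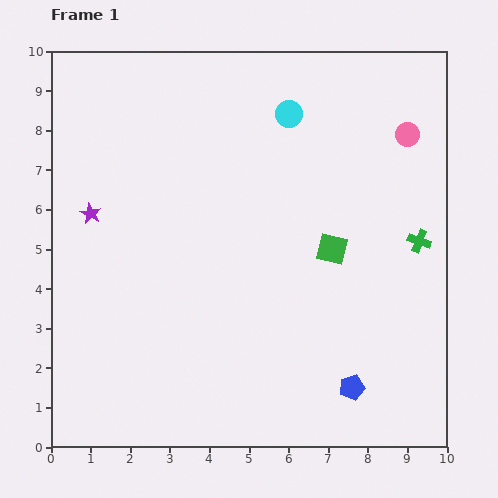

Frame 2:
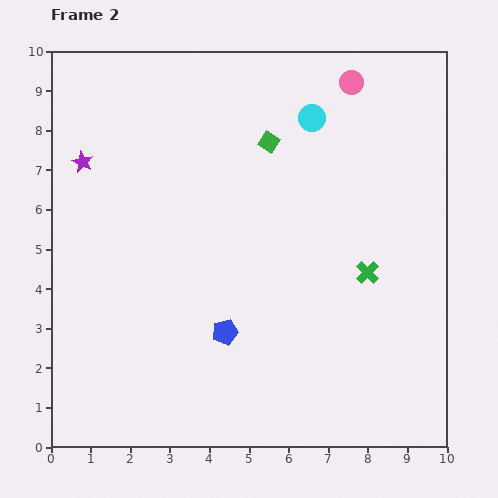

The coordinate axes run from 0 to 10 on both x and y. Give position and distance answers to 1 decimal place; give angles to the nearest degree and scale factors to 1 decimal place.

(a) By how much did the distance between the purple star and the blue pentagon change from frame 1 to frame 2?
-2.3

Distance in frame 1: 7.9. Distance in frame 2: 5.6.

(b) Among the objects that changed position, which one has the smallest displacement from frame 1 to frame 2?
the cyan circle

(moved 0.6)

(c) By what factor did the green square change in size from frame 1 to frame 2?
0.6×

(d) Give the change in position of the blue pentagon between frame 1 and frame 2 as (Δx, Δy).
(-3.2, 1.4)

The blue pentagon was at (7.6, 1.5) in frame 1 and (4.4, 2.9) in frame 2.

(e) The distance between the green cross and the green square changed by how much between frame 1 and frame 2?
+1.9

Distance in frame 1: 2.2. Distance in frame 2: 4.1.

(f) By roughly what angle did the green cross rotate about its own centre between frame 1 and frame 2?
25° clockwise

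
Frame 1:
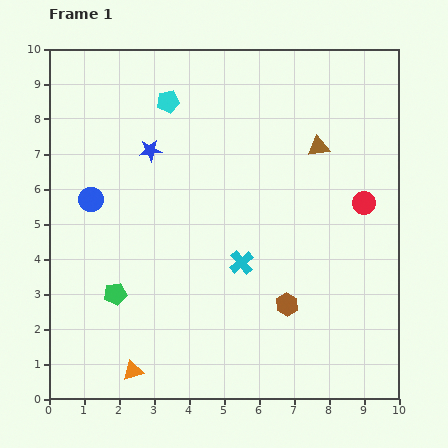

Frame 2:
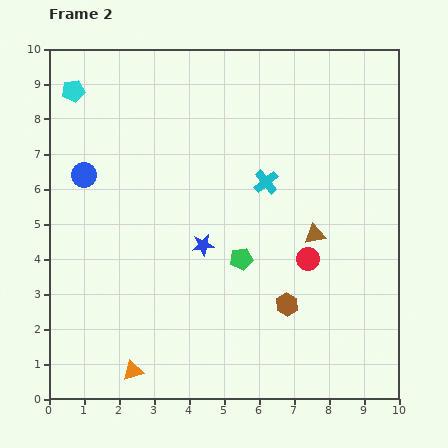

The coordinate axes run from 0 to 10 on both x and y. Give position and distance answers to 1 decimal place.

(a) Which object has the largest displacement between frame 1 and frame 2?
the green pentagon

(moved 3.7; next 3.1)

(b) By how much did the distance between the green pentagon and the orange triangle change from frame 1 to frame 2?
+2.2

Distance in frame 1: 2.3. Distance in frame 2: 4.5.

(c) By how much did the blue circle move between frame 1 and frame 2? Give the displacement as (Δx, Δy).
(-0.2, 0.7)

The blue circle was at (1.2, 5.7) in frame 1 and (1.0, 6.4) in frame 2.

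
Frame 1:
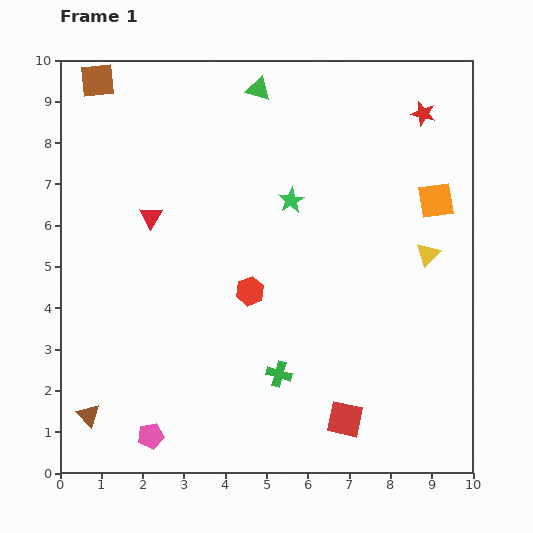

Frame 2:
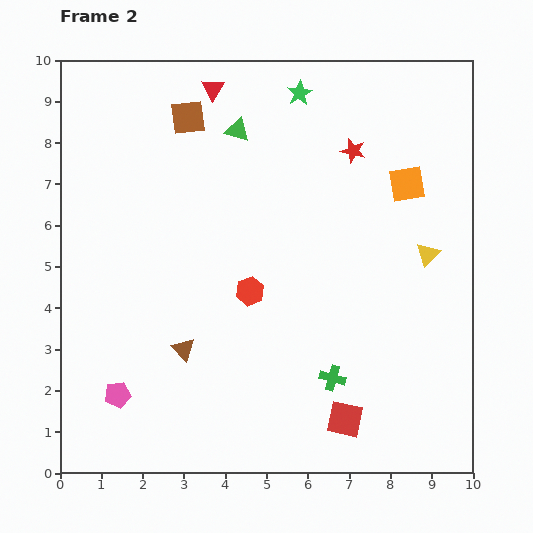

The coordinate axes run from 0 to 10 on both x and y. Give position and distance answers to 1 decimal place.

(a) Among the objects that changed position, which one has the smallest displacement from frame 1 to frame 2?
the orange square

(moved 0.8)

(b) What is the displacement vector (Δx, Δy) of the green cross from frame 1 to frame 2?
(1.3, -0.1)

The green cross was at (5.3, 2.4) in frame 1 and (6.6, 2.3) in frame 2.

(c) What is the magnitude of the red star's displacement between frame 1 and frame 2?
1.9

The red star moved from (8.8, 8.7) to (7.1, 7.8), a distance of √(1.7² + 0.9²) ≈ 1.9.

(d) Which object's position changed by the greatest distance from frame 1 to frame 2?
the red triangle

(moved 3.4; next 2.8)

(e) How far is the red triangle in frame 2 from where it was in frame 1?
3.4

The red triangle moved from (2.2, 6.2) to (3.7, 9.3), a distance of √(1.5² + 3.1²) ≈ 3.4.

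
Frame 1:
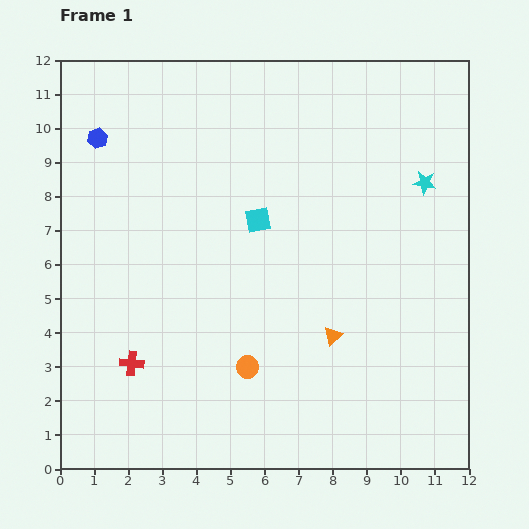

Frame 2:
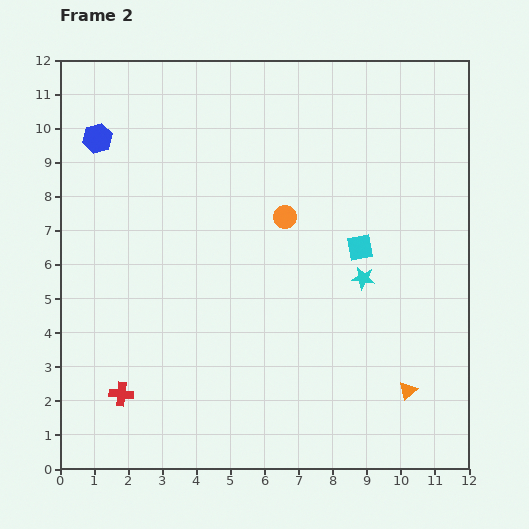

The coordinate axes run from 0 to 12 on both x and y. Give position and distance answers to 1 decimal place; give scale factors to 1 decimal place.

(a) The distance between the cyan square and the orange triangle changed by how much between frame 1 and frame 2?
+0.4

Distance in frame 1: 4.0. Distance in frame 2: 4.4.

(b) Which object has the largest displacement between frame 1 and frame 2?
the orange circle

(moved 4.5; next 3.3)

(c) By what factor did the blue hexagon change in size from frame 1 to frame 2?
1.5×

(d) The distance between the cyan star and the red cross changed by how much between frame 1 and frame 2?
-2.2

Distance in frame 1: 10.1. Distance in frame 2: 7.9.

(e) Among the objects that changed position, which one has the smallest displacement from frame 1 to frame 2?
the red cross

(moved 0.9)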